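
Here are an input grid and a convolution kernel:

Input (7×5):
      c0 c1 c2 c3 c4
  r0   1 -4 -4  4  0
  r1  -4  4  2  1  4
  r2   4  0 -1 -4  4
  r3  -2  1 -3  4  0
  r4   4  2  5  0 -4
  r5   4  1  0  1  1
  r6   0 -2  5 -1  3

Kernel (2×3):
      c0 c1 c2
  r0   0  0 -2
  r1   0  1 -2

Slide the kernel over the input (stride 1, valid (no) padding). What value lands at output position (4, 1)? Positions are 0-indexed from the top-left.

-2

The receptive field on the input at this output position is [2 5 0 / 1 0 1]. Elementwise product with the kernel and sum: 0·-2 + 0·1 + 1·-2.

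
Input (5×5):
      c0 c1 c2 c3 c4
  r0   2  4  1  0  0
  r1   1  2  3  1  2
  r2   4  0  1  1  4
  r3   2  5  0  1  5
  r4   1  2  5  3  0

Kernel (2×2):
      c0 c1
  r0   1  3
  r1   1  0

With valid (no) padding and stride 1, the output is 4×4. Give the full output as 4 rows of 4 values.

15 9 4 1
11 11 7 8
6 8 4 14
18 7 8 19

Output[0,0]: The receptive field on the input at this output position is [2 4 / 1 2]. Elementwise product with the kernel and sum: 2·1 + 4·3 + 1·1.
Output[0,1]: The receptive field on the input at this output position is [4 1 / 2 3]. Elementwise product with the kernel and sum: 4·1 + 1·3 + 2·1.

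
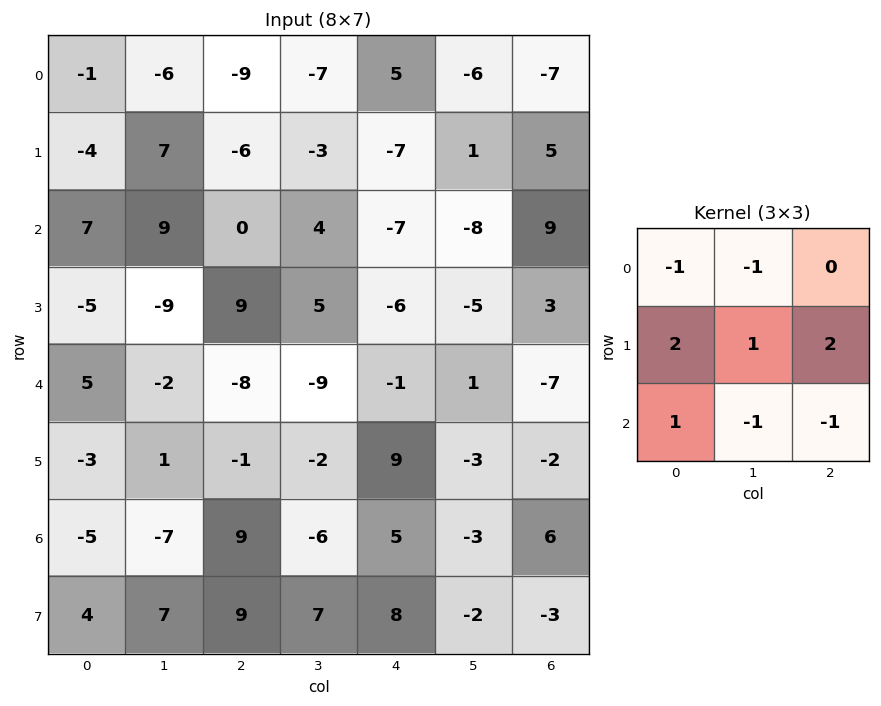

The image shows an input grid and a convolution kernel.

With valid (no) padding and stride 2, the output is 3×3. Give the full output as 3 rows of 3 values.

-8 -10 -10
-2 9 9
-17 41 13

Output[0,0]: The receptive field on the input at this output position is [-1 -6 -9 / -4 7 -6 / 7 9 0]. Elementwise product with the kernel and sum: -1·-1 + -6·-1 + -4·2 + 7·1 + -6·2 + 7·1 + 9·-1 + 0·-1.
Output[0,1]: The receptive field on the input at this output position is [-9 -7 5 / -6 -3 -7 / 0 4 -7]. Elementwise product with the kernel and sum: -9·-1 + -7·-1 + -6·2 + -3·1 + -7·2 + 0·1 + 4·-1 + -7·-1.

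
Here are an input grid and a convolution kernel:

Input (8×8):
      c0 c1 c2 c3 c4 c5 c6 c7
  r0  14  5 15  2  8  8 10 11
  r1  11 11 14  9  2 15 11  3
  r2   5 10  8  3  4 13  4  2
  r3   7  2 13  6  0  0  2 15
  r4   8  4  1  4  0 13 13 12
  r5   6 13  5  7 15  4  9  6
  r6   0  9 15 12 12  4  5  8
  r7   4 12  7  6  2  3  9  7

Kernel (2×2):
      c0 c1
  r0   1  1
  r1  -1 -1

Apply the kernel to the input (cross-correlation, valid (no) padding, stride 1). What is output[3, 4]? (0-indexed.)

The receptive field on the input at this output position is [0 0 / 0 13]. Elementwise product with the kernel and sum: 0·1 + 0·1 + 0·-1 + 13·-1.

-13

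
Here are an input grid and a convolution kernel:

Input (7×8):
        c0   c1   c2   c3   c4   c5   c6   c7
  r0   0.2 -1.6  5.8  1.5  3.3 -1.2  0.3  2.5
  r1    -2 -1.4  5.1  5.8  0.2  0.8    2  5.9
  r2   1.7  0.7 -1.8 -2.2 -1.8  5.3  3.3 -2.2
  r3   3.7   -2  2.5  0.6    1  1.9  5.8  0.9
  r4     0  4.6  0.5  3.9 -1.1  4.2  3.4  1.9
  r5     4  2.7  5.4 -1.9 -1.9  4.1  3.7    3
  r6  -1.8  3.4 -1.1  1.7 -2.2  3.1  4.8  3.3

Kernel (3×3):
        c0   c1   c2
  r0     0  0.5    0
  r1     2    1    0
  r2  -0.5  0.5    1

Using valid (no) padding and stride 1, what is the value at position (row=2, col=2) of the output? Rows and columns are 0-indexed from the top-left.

The receptive field on the input at this output position is [-1.8 -2.2 -1.8 / 2.5 0.6 1 / 0.5 3.9 -1.1]. Elementwise product with the kernel and sum: -2.2·0.5 + 2.5·2 + 0.6·1 + 0.5·-0.5 + 3.9·0.5 + -1.1·1.

5.1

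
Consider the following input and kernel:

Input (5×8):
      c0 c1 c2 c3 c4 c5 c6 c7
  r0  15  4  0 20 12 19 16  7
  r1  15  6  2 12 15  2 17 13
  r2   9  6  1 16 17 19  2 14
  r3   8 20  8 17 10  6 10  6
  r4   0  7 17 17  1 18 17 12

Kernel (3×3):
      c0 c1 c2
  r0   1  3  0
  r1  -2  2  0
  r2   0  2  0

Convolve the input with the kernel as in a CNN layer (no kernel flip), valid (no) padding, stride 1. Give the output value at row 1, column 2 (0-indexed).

102

The receptive field on the input at this output position is [2 12 15 / 1 16 17 / 8 17 10]. Elementwise product with the kernel and sum: 2·1 + 12·3 + 1·-2 + 16·2 + 17·2.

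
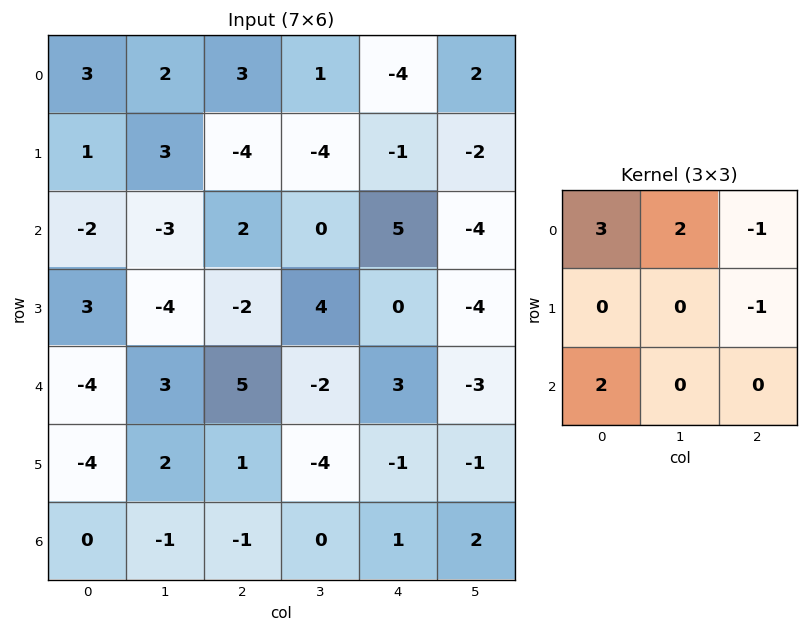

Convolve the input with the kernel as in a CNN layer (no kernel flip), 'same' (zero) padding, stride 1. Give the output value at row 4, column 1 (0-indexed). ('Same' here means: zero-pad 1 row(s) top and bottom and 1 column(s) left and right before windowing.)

-10

The receptive field on the zero-padded input at this output position is [3 -4 -2 / -4 3 5 / -4 2 1]. Elementwise product with the kernel and sum: 3·3 + -4·2 + -2·-1 + 5·-1 + -4·2.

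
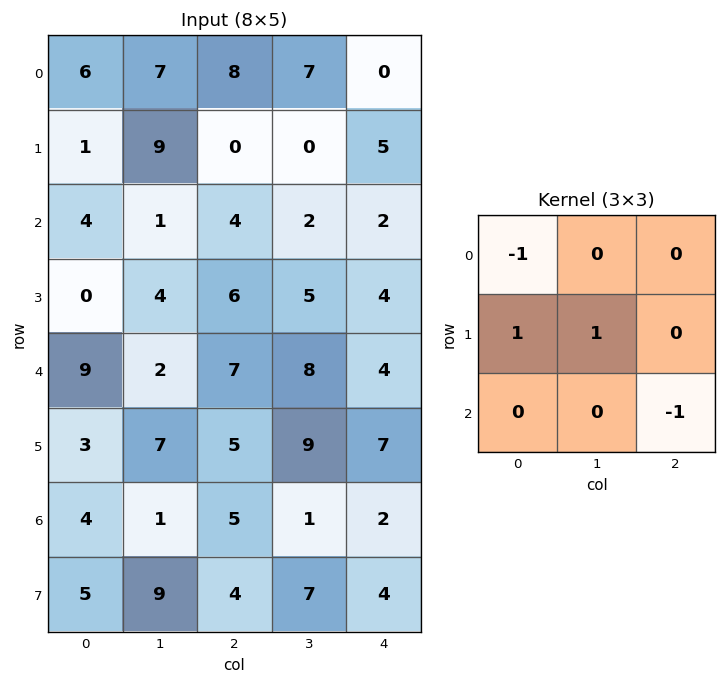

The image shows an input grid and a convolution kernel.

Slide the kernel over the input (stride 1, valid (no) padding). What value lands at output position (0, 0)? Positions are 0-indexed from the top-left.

The receptive field on the input at this output position is [6 7 8 / 1 9 0 / 4 1 4]. Elementwise product with the kernel and sum: 6·-1 + 1·1 + 9·1 + 4·-1.

0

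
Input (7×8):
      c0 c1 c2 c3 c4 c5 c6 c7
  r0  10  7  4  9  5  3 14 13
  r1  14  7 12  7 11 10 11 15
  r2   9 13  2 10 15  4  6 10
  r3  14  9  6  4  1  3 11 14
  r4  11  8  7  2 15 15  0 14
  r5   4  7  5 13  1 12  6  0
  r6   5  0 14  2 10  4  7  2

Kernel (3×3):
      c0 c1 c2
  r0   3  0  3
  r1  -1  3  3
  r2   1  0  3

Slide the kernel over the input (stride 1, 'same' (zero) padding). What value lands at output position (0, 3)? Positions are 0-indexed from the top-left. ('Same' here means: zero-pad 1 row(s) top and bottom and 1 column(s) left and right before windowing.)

The receptive field on the zero-padded input at this output position is [0 0 0 / 4 9 5 / 12 7 11]. Elementwise product with the kernel and sum: 0·3 + 0·3 + 4·-1 + 9·3 + 5·3 + 12·1 + 11·3.

83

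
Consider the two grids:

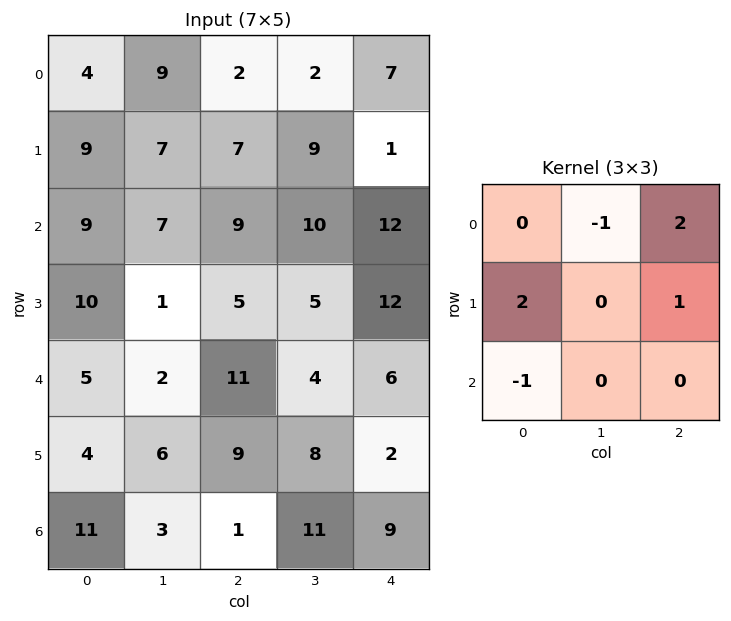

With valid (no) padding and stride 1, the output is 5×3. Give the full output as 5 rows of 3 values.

11 18 18
24 34 18
31 16 25
26 7 38
26 14 27

Output[0,0]: The receptive field on the input at this output position is [4 9 2 / 9 7 7 / 9 7 9]. Elementwise product with the kernel and sum: 9·-1 + 2·2 + 9·2 + 7·1 + 9·-1.
Output[0,1]: The receptive field on the input at this output position is [9 2 2 / 7 7 9 / 7 9 10]. Elementwise product with the kernel and sum: 2·-1 + 2·2 + 7·2 + 9·1 + 7·-1.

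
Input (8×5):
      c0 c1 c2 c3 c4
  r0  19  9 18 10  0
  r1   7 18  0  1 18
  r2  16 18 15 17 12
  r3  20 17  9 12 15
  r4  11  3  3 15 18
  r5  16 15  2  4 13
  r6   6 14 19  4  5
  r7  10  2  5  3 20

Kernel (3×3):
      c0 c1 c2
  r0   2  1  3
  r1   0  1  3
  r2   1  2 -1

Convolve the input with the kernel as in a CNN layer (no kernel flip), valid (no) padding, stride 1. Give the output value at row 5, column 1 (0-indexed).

84

The receptive field on the input at this output position is [15 2 4 / 14 19 4 / 2 5 3]. Elementwise product with the kernel and sum: 15·2 + 2·1 + 4·3 + 19·1 + 4·3 + 2·1 + 5·2 + 3·-1.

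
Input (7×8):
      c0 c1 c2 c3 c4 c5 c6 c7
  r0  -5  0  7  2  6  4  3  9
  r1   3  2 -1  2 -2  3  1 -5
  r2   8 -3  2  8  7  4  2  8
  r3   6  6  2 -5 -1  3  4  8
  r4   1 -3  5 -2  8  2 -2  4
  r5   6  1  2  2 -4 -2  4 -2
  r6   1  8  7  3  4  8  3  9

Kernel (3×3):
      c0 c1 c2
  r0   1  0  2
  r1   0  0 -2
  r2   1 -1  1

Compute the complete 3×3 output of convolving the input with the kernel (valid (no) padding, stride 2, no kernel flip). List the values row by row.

24 24 15
17 33 7
7 37 -5

Output[0,0]: The receptive field on the input at this output position is [-5 0 7 / 3 2 -1 / 8 -3 2]. Elementwise product with the kernel and sum: -5·1 + 7·2 + -1·-2 + 8·1 + -3·-1 + 2·1.
Output[0,1]: The receptive field on the input at this output position is [7 2 6 / -1 2 -2 / 2 8 7]. Elementwise product with the kernel and sum: 7·1 + 6·2 + -2·-2 + 2·1 + 8·-1 + 7·1.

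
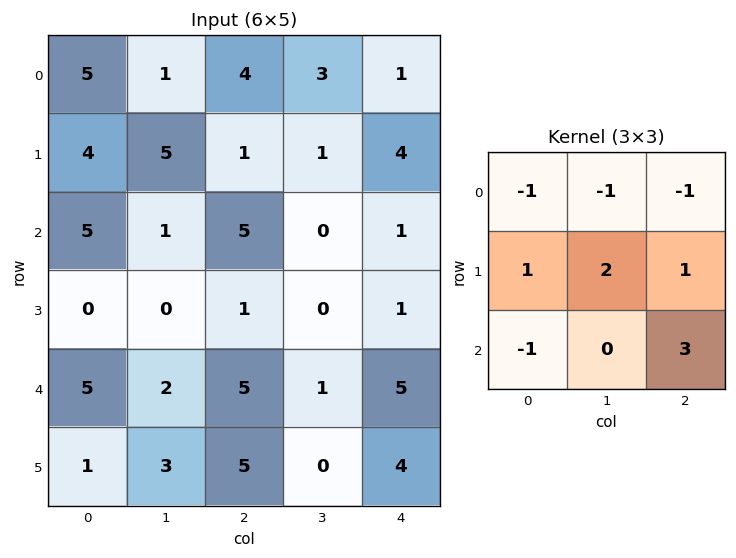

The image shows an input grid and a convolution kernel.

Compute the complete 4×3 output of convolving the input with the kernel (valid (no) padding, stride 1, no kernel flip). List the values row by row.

15 -1 -3
5 4 2
0 -3 6
27 9 17

Output[0,0]: The receptive field on the input at this output position is [5 1 4 / 4 5 1 / 5 1 5]. Elementwise product with the kernel and sum: 5·-1 + 1·-1 + 4·-1 + 4·1 + 5·2 + 1·1 + 5·-1 + 5·3.
Output[0,1]: The receptive field on the input at this output position is [1 4 3 / 5 1 1 / 1 5 0]. Elementwise product with the kernel and sum: 1·-1 + 4·-1 + 3·-1 + 5·1 + 1·2 + 1·1 + 1·-1 + 0·3.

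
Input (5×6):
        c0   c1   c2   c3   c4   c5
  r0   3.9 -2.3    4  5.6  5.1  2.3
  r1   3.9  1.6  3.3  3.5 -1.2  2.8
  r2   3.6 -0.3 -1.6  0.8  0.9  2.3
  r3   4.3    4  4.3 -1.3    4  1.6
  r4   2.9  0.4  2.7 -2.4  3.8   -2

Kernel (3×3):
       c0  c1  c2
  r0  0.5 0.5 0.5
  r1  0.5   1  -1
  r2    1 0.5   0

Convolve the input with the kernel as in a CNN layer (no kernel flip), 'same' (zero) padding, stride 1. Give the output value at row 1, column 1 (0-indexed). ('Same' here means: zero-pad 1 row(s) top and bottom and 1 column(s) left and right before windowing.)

6.5

The receptive field on the zero-padded input at this output position is [3.9 -2.3 4 / 3.9 1.6 3.3 / 3.6 -0.3 -1.6]. Elementwise product with the kernel and sum: 3.9·0.5 + -2.3·0.5 + 4·0.5 + 3.9·0.5 + 1.6·1 + 3.3·-1 + 3.6·1 + -0.3·0.5.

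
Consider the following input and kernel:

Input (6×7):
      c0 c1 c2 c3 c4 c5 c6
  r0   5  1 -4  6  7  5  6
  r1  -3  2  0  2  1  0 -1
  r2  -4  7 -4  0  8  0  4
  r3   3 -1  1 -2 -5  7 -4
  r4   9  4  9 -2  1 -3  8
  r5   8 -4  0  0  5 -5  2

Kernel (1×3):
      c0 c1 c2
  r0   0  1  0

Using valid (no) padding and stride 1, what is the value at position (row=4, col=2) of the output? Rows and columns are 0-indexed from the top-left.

The receptive field on the input at this output position is [9 -2 1]. Elementwise product with the kernel and sum: -2·1.

-2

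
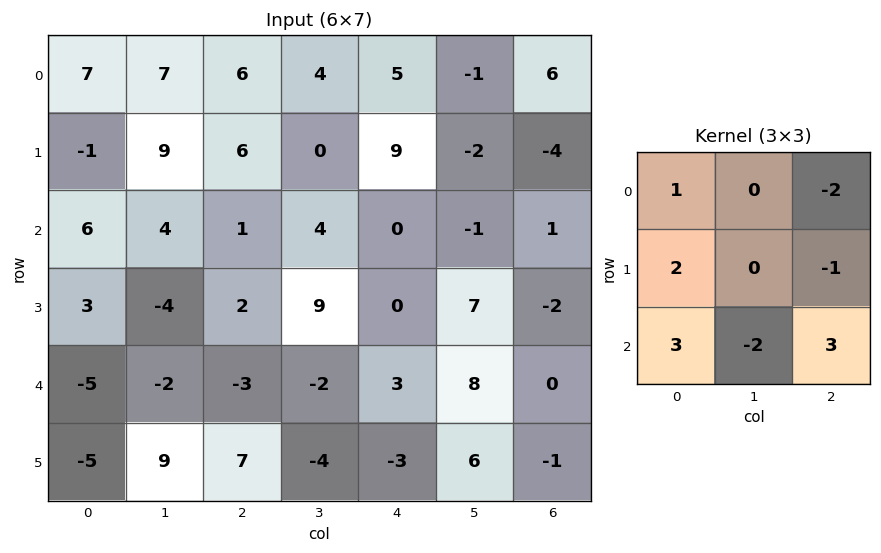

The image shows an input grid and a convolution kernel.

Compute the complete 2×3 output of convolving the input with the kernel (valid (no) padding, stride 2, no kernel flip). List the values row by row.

Output[0,0]: The receptive field on the input at this output position is [7 7 6 / -1 9 6 / 6 4 1]. Elementwise product with the kernel and sum: 7·1 + 6·-2 + -1·2 + 6·-1 + 6·3 + 4·-2 + 1·3.

0 -6 20
-12 9 -7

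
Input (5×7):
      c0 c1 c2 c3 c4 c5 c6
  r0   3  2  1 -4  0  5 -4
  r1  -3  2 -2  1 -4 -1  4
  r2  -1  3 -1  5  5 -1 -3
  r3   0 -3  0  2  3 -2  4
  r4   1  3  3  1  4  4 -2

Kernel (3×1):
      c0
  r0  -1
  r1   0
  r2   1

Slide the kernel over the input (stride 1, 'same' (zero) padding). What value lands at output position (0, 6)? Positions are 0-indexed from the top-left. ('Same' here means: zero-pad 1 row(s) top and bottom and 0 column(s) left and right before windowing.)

4

The receptive field on the zero-padded input at this output position is [0 / -4 / 4]. Elementwise product with the kernel and sum: 0·-1 + 4·1.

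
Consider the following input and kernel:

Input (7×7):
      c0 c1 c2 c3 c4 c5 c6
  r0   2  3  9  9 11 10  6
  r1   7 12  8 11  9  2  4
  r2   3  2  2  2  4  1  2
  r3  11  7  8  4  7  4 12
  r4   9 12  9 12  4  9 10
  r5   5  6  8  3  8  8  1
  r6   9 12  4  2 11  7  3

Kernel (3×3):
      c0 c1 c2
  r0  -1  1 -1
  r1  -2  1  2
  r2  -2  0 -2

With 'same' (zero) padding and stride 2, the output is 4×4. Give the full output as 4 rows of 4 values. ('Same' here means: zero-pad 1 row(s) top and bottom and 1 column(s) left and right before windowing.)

-16 -25 -13 -18
-12 -35 -18 -6
25 -12 -25 -16
32 -17 18 -18

Output[0,0]: The receptive field on the zero-padded input at this output position is [0 0 0 / 0 2 3 / 0 7 12]. Elementwise product with the kernel and sum: 0·-1 + 0·1 + 0·-1 + 0·-2 + 2·1 + 3·2 + 0·-2 + 12·-2.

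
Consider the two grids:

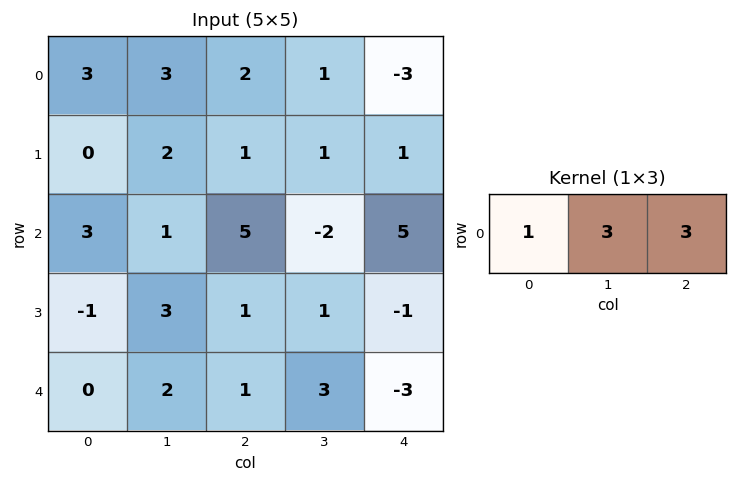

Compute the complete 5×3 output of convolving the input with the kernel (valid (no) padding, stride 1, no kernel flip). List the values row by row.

18 12 -4
9 8 7
21 10 14
11 9 1
9 14 1

Output[0,0]: The receptive field on the input at this output position is [3 3 2]. Elementwise product with the kernel and sum: 3·1 + 3·3 + 2·3.
Output[0,1]: The receptive field on the input at this output position is [3 2 1]. Elementwise product with the kernel and sum: 3·1 + 2·3 + 1·3.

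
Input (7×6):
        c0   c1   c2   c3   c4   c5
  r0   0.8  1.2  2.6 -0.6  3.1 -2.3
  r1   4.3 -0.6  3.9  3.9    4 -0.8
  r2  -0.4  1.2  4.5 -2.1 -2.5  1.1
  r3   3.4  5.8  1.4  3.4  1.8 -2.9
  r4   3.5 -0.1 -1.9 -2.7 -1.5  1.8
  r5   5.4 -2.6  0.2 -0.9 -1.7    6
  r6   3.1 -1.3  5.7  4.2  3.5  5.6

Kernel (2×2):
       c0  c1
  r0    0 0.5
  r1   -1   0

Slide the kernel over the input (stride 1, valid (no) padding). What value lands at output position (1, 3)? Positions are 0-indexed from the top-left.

4.1

The receptive field on the input at this output position is [3.9 4 / -2.1 -2.5]. Elementwise product with the kernel and sum: 4·0.5 + -2.1·-1.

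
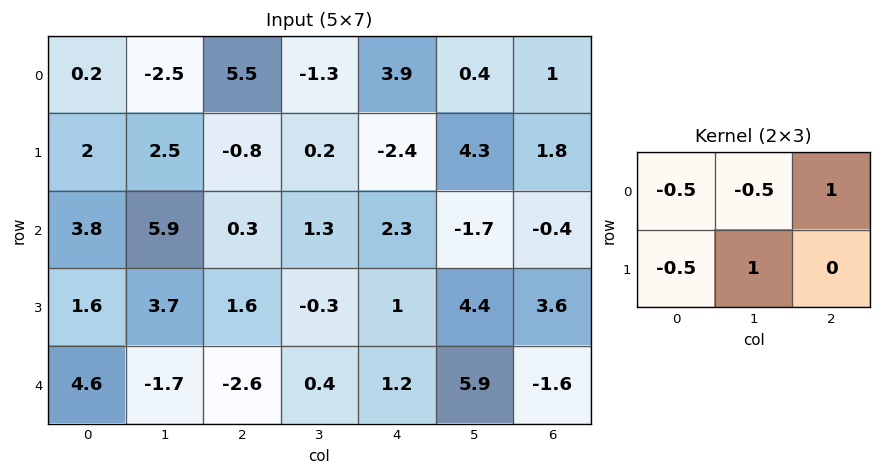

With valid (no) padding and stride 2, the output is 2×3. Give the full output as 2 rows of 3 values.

Output[0,0]: The receptive field on the input at this output position is [0.2 -2.5 5.5 / 2 2.5 -0.8]. Elementwise product with the kernel and sum: 0.2·-0.5 + -2.5·-0.5 + 5.5·1 + 2·-0.5 + 2.5·1.

8.15 2.4 4.35
-1.65 0.4 3.2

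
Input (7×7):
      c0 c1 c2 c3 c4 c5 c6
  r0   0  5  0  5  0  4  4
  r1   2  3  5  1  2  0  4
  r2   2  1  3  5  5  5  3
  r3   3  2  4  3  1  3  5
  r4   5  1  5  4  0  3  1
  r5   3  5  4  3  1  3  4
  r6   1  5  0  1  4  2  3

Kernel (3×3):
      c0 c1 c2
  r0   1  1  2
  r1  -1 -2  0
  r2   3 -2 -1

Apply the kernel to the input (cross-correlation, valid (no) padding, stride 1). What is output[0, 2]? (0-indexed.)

-8

The receptive field on the input at this output position is [0 5 0 / 5 1 2 / 3 5 5]. Elementwise product with the kernel and sum: 0·1 + 5·1 + 0·2 + 5·-1 + 1·-2 + 3·3 + 5·-2 + 5·-1.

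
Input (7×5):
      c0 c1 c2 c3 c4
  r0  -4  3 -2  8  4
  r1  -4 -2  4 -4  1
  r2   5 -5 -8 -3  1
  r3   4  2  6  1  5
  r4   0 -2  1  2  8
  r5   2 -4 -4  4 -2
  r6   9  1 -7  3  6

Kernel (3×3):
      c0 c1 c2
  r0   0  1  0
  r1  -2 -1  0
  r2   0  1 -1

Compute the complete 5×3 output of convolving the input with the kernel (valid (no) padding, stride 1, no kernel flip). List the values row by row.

Output[0,0]: The receptive field on the input at this output position is [-4 3 -2 / -4 -2 4 / 5 -5 -8]. Elementwise product with the kernel and sum: 3·1 + -4·-2 + -2·-1 + -5·1 + -8·-1.
Output[0,1]: The receptive field on the input at this output position is [3 -2 8 / -2 4 -4 / -5 -8 -3]. Elementwise product with the kernel and sum: -2·1 + -2·-2 + 4·-1 + -8·1 + -3·-1.

16 -7 0
-11 27 11
-18 -19 -22
4 1 3
6 3 3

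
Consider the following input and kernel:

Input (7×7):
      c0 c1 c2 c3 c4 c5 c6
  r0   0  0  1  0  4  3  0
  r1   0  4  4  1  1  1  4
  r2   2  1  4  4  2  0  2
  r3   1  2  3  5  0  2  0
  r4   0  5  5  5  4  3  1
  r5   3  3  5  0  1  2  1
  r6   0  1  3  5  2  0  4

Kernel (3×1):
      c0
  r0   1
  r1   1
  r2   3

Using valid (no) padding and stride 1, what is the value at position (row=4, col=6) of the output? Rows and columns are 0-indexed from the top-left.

14

The receptive field on the input at this output position is [1 / 1 / 4]. Elementwise product with the kernel and sum: 1·1 + 1·1 + 4·3.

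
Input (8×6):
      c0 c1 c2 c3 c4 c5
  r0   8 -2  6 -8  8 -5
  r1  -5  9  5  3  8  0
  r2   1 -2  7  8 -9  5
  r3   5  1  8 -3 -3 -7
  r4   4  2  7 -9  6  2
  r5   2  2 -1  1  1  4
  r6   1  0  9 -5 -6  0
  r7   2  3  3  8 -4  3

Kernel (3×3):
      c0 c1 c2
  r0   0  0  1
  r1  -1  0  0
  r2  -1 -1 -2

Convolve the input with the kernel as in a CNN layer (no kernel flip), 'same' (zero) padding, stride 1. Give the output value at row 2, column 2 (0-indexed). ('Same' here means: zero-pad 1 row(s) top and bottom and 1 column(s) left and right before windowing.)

The receptive field on the zero-padded input at this output position is [9 5 3 / -2 7 8 / 1 8 -3]. Elementwise product with the kernel and sum: 3·1 + -2·-1 + 1·-1 + 8·-1 + -3·-2.

2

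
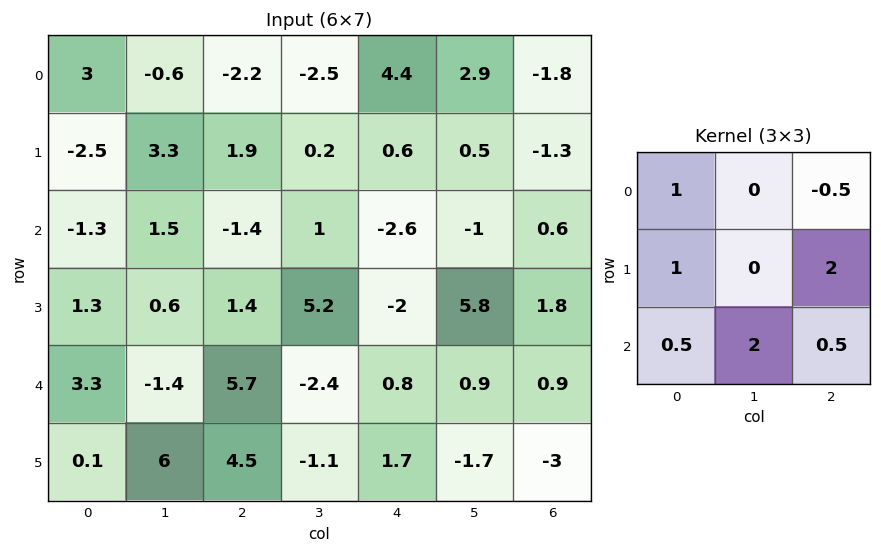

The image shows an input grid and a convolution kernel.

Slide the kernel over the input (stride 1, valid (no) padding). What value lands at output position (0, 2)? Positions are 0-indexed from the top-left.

The receptive field on the input at this output position is [-2.2 -2.5 4.4 / 1.9 0.2 0.6 / -1.4 1 -2.6]. Elementwise product with the kernel and sum: -2.2·1 + 4.4·-0.5 + 1.9·1 + 0.6·2 + -1.4·0.5 + 1·2 + -2.6·0.5.

-1.3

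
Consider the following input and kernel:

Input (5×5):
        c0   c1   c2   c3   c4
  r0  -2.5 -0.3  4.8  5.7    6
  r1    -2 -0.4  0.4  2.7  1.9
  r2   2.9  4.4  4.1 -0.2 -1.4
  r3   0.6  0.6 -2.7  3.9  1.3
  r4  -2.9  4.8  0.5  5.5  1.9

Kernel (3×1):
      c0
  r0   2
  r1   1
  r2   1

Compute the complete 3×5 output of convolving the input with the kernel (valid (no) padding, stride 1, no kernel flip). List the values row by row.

Output[0,0]: The receptive field on the input at this output position is [-2.5 / -2 / 2.9]. Elementwise product with the kernel and sum: -2.5·2 + -2·1 + 2.9·1.
Output[0,1]: The receptive field on the input at this output position is [-0.3 / -0.4 / 4.4]. Elementwise product with the kernel and sum: -0.3·2 + -0.4·1 + 4.4·1.

-4.1 3.4 14.1 13.9 12.5
-0.5 4.2 2.2 9.1 3.7
3.5 14.2 6 9 0.4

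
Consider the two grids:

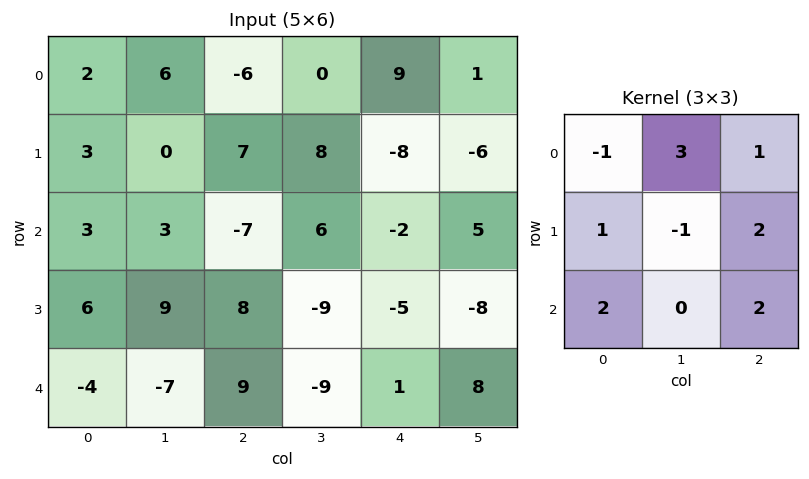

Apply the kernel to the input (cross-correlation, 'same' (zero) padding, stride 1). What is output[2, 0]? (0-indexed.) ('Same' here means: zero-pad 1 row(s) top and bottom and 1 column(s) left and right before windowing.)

30

The receptive field on the zero-padded input at this output position is [0 3 0 / 0 3 3 / 0 6 9]. Elementwise product with the kernel and sum: 0·-1 + 3·3 + 0·1 + 0·1 + 3·-1 + 3·2 + 0·2 + 9·2.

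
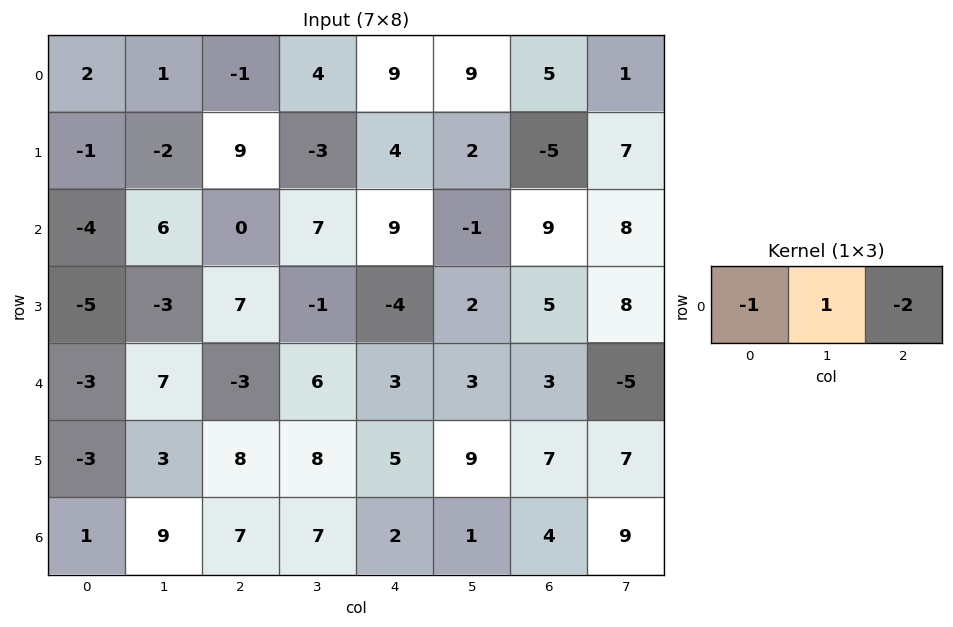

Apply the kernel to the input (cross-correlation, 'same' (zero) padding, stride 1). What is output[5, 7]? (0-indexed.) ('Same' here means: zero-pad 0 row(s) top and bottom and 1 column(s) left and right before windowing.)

0

The receptive field on the zero-padded input at this output position is [7 7 0]. Elementwise product with the kernel and sum: 7·-1 + 7·1 + 0·-2.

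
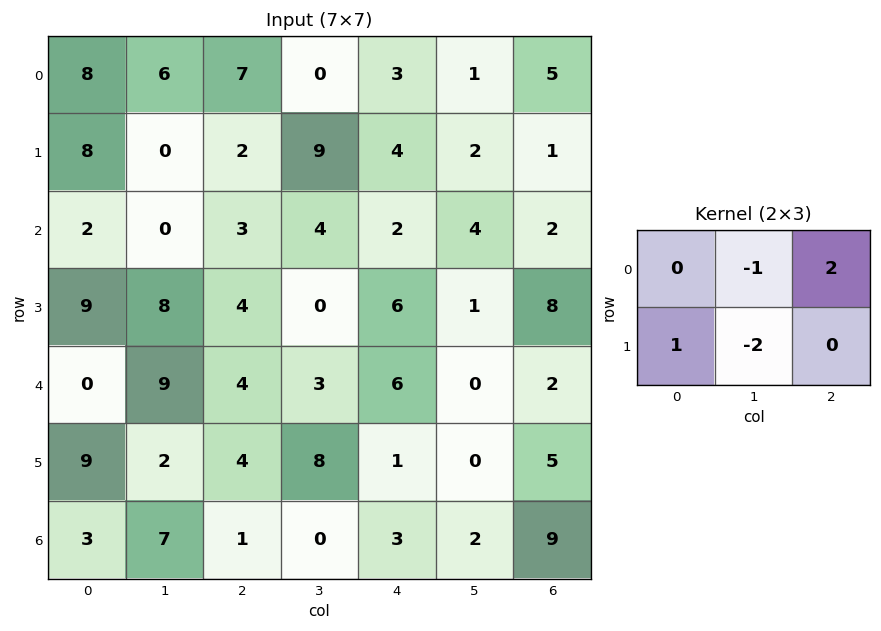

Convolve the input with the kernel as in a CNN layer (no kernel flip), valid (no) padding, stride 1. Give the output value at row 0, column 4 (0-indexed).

The receptive field on the input at this output position is [3 1 5 / 4 2 1]. Elementwise product with the kernel and sum: 1·-1 + 5·2 + 4·1 + 2·-2.

9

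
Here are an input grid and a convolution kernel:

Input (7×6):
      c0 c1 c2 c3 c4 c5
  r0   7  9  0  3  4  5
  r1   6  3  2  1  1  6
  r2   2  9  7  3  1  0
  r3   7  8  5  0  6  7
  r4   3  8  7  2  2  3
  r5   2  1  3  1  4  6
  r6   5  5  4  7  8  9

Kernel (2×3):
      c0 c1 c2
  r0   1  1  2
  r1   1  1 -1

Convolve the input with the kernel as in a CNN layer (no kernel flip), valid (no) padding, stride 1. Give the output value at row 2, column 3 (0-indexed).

3

The receptive field on the input at this output position is [3 1 0 / 0 6 7]. Elementwise product with the kernel and sum: 3·1 + 1·1 + 0·2 + 0·1 + 6·1 + 7·-1.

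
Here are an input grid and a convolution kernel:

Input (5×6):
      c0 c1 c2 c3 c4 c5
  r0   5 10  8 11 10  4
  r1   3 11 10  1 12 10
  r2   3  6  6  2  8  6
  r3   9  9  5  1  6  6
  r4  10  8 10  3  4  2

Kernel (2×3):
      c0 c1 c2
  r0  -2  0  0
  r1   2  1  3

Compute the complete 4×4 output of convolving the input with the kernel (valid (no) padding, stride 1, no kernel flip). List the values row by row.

Output[0,0]: The receptive field on the input at this output position is [5 10 8 / 3 11 10]. Elementwise product with the kernel and sum: 5·-2 + 3·2 + 11·1 + 10·3.
Output[0,1]: The receptive field on the input at this output position is [10 8 11 / 11 10 1]. Elementwise product with the kernel and sum: 10·-2 + 11·2 + 10·1 + 1·3.

37 15 41 22
24 2 18 28
36 14 17 22
40 17 25 14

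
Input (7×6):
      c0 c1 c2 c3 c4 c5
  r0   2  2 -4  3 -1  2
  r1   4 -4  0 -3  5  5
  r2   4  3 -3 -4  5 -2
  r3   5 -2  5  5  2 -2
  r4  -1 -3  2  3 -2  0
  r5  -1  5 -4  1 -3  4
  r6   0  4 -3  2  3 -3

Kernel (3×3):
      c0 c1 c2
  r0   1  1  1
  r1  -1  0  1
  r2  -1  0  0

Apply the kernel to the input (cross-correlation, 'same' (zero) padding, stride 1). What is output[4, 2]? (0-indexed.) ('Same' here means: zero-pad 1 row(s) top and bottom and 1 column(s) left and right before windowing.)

9

The receptive field on the zero-padded input at this output position is [-2 5 5 / -3 2 3 / 5 -4 1]. Elementwise product with the kernel and sum: -2·1 + 5·1 + 5·1 + -3·-1 + 3·1 + 5·-1.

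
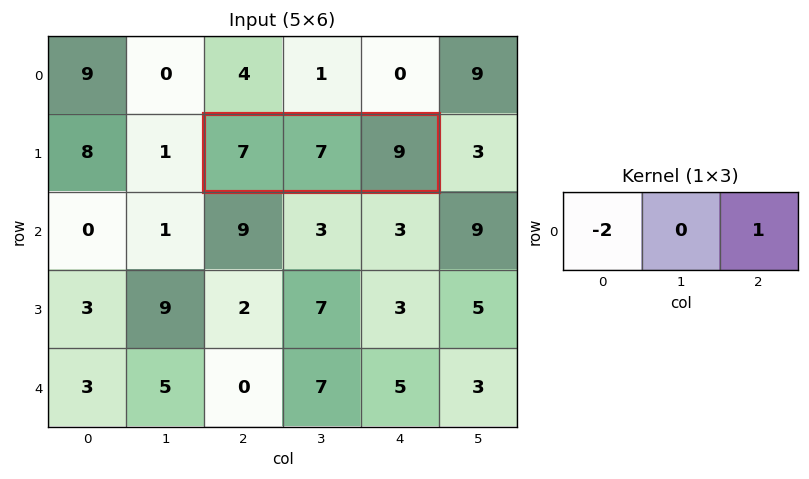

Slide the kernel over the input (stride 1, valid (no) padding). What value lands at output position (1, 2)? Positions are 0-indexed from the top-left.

The receptive field on the input at this output position is [7 7 9]. Elementwise product with the kernel and sum: 7·-2 + 9·1.

-5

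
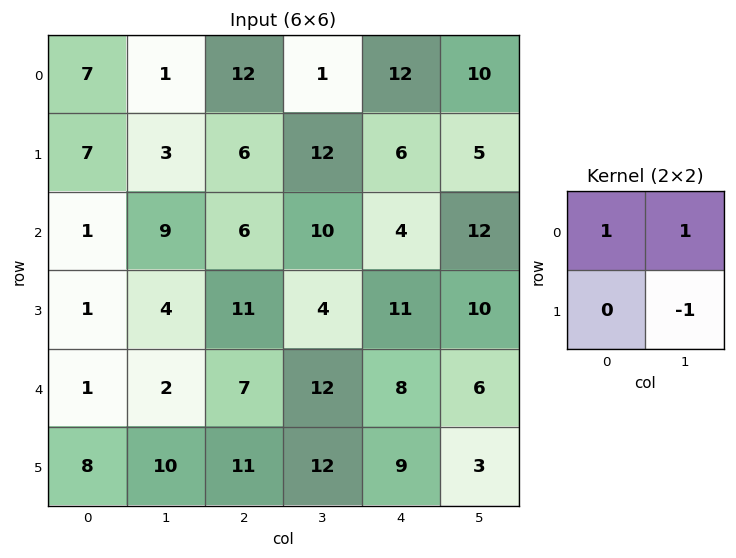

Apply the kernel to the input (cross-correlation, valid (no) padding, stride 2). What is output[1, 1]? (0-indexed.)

12

The receptive field on the input at this output position is [6 10 / 11 4]. Elementwise product with the kernel and sum: 6·1 + 10·1 + 4·-1.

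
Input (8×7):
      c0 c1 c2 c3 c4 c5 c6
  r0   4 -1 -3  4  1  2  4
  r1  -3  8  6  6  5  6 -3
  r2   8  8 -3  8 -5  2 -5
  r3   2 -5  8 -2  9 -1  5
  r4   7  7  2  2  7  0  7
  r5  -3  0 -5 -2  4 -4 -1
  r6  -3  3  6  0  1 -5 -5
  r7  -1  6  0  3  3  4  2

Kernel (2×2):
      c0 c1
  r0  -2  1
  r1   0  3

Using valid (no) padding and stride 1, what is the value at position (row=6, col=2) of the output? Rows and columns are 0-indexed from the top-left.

The receptive field on the input at this output position is [6 0 / 0 3]. Elementwise product with the kernel and sum: 6·-2 + 0·1 + 3·3.

-3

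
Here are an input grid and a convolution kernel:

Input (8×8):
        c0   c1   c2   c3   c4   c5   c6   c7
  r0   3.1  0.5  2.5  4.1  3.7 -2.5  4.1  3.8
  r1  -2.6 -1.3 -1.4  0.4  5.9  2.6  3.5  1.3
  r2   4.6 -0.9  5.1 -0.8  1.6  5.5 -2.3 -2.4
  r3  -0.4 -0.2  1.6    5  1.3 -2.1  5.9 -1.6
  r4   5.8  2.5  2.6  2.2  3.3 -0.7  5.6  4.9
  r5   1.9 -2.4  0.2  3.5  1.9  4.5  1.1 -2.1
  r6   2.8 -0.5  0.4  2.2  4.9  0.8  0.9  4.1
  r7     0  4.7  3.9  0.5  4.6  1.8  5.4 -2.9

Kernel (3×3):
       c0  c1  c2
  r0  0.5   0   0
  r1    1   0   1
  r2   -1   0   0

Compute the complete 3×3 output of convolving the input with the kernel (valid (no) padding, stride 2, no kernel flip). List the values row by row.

Output[0,0]: The receptive field on the input at this output position is [3.1 0.5 2.5 / -2.6 -1.3 -1.4 / 4.6 -0.9 5.1]. Elementwise product with the kernel and sum: 3.1·0.5 + -2.6·1 + -1.4·1 + 4.6·-1.
Output[0,1]: The receptive field on the input at this output position is [2.5 4.1 3.7 / -1.4 0.4 5.9 / 5.1 -0.8 1.6]. Elementwise product with the kernel and sum: 2.5·0.5 + -1.4·1 + 5.9·1 + 5.1·-1.

-7.05 0.65 9.65
-2.3 2.85 4.7
2.2 3 -0.25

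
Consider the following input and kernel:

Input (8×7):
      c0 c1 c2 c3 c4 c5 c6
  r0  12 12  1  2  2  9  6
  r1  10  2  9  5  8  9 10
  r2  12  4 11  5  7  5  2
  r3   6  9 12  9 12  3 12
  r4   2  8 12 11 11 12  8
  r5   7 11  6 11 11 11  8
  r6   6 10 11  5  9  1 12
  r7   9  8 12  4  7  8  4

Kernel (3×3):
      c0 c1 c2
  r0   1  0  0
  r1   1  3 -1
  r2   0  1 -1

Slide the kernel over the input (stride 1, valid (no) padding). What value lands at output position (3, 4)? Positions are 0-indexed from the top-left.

The receptive field on the input at this output position is [12 3 12 / 11 12 8 / 11 11 8]. Elementwise product with the kernel and sum: 12·1 + 11·1 + 12·3 + 8·-1 + 11·1 + 8·-1.

54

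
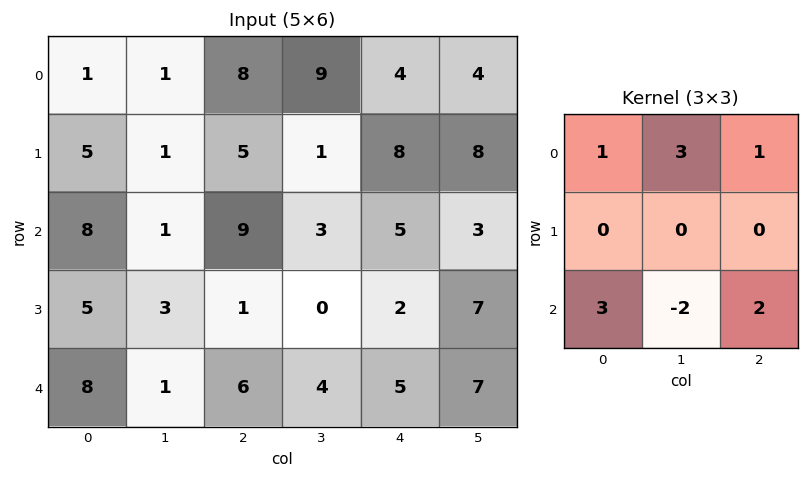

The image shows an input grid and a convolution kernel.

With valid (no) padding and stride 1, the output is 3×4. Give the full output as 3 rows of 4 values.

Output[0,0]: The receptive field on the input at this output position is [1 1 8 / 5 1 5 / 8 1 9]. Elementwise product with the kernel and sum: 1·1 + 1·3 + 8·1 + 8·3 + 1·-2 + 9·2.

52 25 70 30
24 24 23 43
54 30 43 37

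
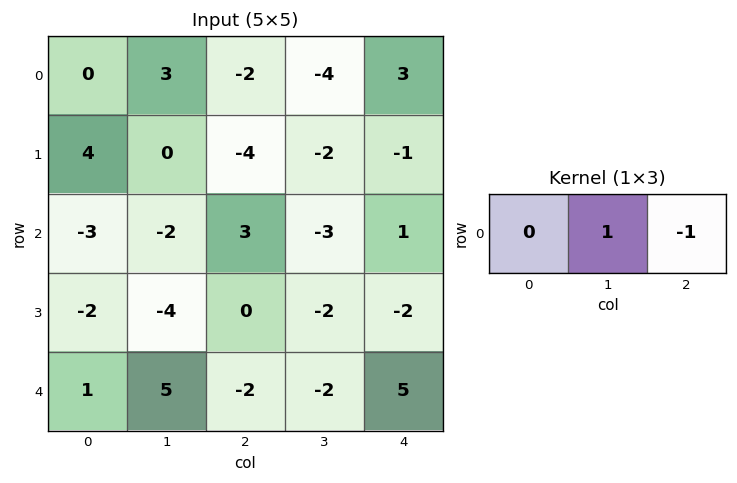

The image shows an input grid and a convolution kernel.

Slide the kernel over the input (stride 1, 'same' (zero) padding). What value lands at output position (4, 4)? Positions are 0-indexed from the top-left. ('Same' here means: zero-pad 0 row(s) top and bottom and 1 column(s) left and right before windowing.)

5

The receptive field on the zero-padded input at this output position is [-2 5 0]. Elementwise product with the kernel and sum: 5·1 + 0·-1.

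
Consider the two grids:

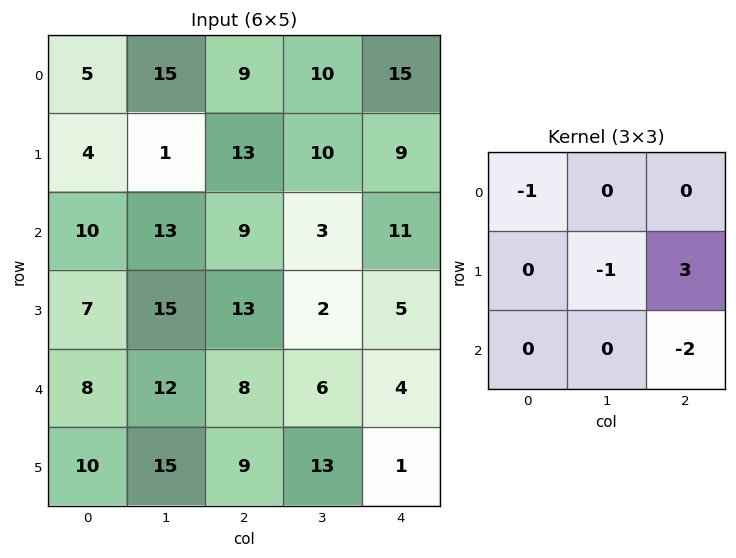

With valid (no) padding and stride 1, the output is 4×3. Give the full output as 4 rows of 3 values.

Output[0,0]: The receptive field on the input at this output position is [5 15 9 / 4 1 13 / 10 13 9]. Elementwise product with the kernel and sum: 5·-1 + 1·-1 + 13·3 + 9·-2.
Output[0,1]: The receptive field on the input at this output position is [15 9 10 / 1 13 10 / 13 9 3]. Elementwise product with the kernel and sum: 15·-1 + 13·-1 + 10·3 + 3·-2.

15 -4 -14
-16 -5 7
-2 -32 -4
-13 -31 -9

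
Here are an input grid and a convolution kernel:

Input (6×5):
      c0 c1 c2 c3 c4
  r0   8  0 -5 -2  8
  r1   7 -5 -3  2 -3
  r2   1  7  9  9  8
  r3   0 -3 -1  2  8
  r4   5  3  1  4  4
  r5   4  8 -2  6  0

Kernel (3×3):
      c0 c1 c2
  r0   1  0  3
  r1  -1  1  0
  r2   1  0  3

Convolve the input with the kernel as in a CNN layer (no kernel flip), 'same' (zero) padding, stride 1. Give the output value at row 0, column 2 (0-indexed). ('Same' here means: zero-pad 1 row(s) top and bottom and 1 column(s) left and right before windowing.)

-4

The receptive field on the zero-padded input at this output position is [0 0 0 / 0 -5 -2 / -5 -3 2]. Elementwise product with the kernel and sum: 0·1 + 0·3 + 0·-1 + -5·1 + -5·1 + 2·3.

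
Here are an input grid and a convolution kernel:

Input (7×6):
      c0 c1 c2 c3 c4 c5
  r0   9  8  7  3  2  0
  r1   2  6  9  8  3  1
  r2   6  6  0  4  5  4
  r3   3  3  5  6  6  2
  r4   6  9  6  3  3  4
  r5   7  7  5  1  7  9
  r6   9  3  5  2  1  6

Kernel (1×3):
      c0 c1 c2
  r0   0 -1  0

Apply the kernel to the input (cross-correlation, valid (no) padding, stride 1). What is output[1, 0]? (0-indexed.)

The receptive field on the input at this output position is [2 6 9]. Elementwise product with the kernel and sum: 6·-1.

-6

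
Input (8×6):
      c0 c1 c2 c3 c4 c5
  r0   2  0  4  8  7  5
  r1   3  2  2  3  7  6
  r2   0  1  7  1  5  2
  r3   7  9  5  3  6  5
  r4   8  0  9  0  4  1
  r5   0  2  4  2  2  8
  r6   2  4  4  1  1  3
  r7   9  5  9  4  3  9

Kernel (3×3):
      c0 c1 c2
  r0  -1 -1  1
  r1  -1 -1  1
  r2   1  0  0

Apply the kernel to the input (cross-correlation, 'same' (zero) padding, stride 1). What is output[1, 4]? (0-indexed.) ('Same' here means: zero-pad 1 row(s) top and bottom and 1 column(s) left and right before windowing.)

The receptive field on the zero-padded input at this output position is [8 7 5 / 3 7 6 / 1 5 2]. Elementwise product with the kernel and sum: 8·-1 + 7·-1 + 5·1 + 3·-1 + 7·-1 + 6·1 + 1·1.

-13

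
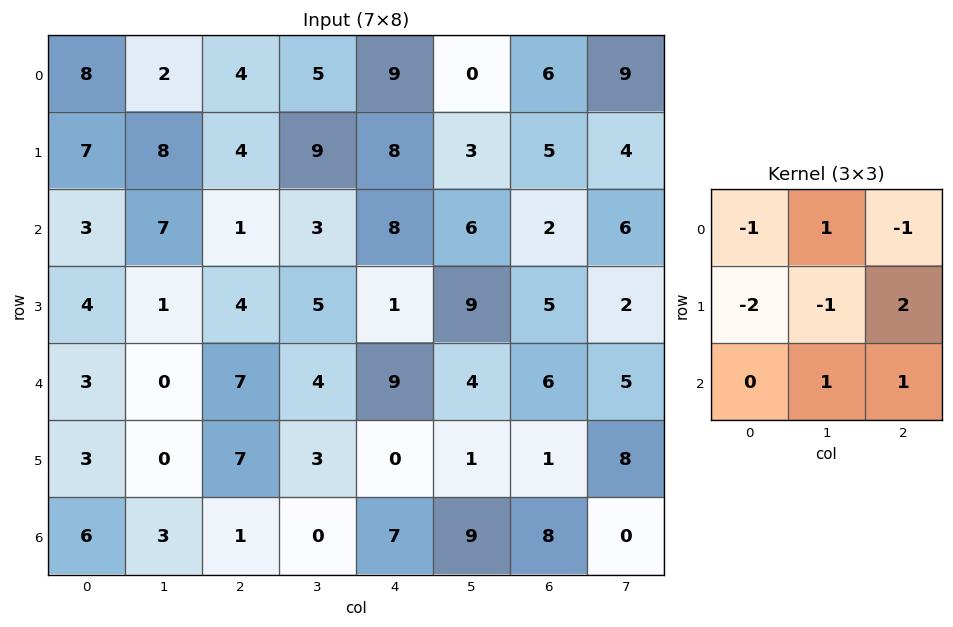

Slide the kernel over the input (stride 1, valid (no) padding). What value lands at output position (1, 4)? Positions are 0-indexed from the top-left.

The receptive field on the input at this output position is [8 3 5 / 8 6 2 / 1 9 5]. Elementwise product with the kernel and sum: 8·-1 + 3·1 + 5·-1 + 8·-2 + 6·-1 + 2·2 + 9·1 + 5·1.

-14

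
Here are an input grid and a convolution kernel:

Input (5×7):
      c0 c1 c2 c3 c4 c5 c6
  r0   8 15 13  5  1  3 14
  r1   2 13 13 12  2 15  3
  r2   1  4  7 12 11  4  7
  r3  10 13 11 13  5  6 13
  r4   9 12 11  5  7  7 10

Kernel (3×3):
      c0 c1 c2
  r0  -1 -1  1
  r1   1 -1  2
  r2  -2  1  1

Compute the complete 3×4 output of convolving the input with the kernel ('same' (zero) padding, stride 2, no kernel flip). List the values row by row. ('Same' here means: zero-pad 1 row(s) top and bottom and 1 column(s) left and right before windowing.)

37 11 3 -38
41 5 -5 -20
18 0 0 -22

Output[0,0]: The receptive field on the zero-padded input at this output position is [0 0 0 / 0 8 15 / 0 2 13]. Elementwise product with the kernel and sum: 0·-1 + 0·-1 + 0·1 + 0·1 + 8·-1 + 15·2 + 0·-2 + 2·1 + 13·1.
Output[0,1]: The receptive field on the zero-padded input at this output position is [0 0 0 / 15 13 5 / 13 13 12]. Elementwise product with the kernel and sum: 0·-1 + 0·-1 + 0·1 + 15·1 + 13·-1 + 5·2 + 13·-2 + 13·1 + 12·1.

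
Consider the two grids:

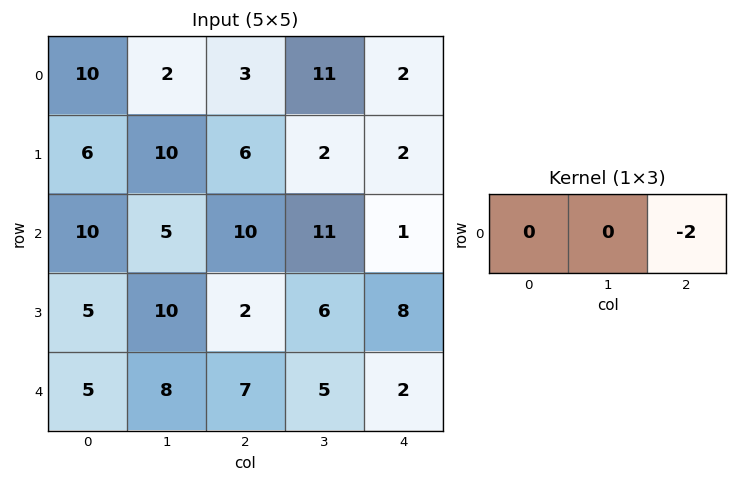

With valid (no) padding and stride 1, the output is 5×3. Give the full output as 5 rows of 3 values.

-6 -22 -4
-12 -4 -4
-20 -22 -2
-4 -12 -16
-14 -10 -4

Output[0,0]: The receptive field on the input at this output position is [10 2 3]. Elementwise product with the kernel and sum: 3·-2.
Output[0,1]: The receptive field on the input at this output position is [2 3 11]. Elementwise product with the kernel and sum: 11·-2.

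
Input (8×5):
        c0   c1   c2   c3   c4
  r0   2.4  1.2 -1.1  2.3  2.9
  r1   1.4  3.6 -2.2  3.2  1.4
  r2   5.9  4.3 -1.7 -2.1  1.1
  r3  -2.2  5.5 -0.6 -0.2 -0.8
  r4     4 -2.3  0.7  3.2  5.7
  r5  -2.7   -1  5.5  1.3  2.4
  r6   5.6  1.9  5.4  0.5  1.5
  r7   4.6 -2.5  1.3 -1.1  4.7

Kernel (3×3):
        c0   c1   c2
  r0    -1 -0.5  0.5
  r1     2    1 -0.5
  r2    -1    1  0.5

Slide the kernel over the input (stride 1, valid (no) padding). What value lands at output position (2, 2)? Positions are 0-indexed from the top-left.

7.65

The receptive field on the input at this output position is [-1.7 -2.1 1.1 / -0.6 -0.2 -0.8 / 0.7 3.2 5.7]. Elementwise product with the kernel and sum: -1.7·-1 + -2.1·-0.5 + 1.1·0.5 + -0.6·2 + -0.2·1 + -0.8·-0.5 + 0.7·-1 + 3.2·1 + 5.7·0.5.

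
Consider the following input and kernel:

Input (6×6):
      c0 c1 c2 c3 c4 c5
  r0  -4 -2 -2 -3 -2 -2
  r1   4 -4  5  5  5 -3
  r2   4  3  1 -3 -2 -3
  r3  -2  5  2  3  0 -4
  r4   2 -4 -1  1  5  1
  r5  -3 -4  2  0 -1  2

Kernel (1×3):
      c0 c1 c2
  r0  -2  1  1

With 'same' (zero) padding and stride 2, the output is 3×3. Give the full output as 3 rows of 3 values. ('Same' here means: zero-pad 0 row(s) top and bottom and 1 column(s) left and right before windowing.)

Output[0,0]: The receptive field on the zero-padded input at this output position is [0 -4 -2]. Elementwise product with the kernel and sum: 0·-2 + -4·1 + -2·1.
Output[0,1]: The receptive field on the zero-padded input at this output position is [-2 -2 -3]. Elementwise product with the kernel and sum: -2·-2 + -2·1 + -3·1.

-6 -1 2
7 -8 1
-2 8 4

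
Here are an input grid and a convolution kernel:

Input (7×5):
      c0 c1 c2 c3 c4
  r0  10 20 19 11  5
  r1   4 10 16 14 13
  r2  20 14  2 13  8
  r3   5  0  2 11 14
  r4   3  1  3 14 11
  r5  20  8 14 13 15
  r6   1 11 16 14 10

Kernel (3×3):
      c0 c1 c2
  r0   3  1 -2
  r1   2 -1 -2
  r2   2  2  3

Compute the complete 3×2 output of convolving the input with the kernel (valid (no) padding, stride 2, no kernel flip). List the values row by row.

Output[0,0]: The receptive field on the input at this output position is [10 20 19 / 4 10 16 / 20 14 2]. Elementwise product with the kernel and sum: 10·3 + 20·1 + 19·-2 + 4·2 + 10·-1 + 16·-2 + 20·2 + 14·2 + 2·3.

52 104
93 35
80 76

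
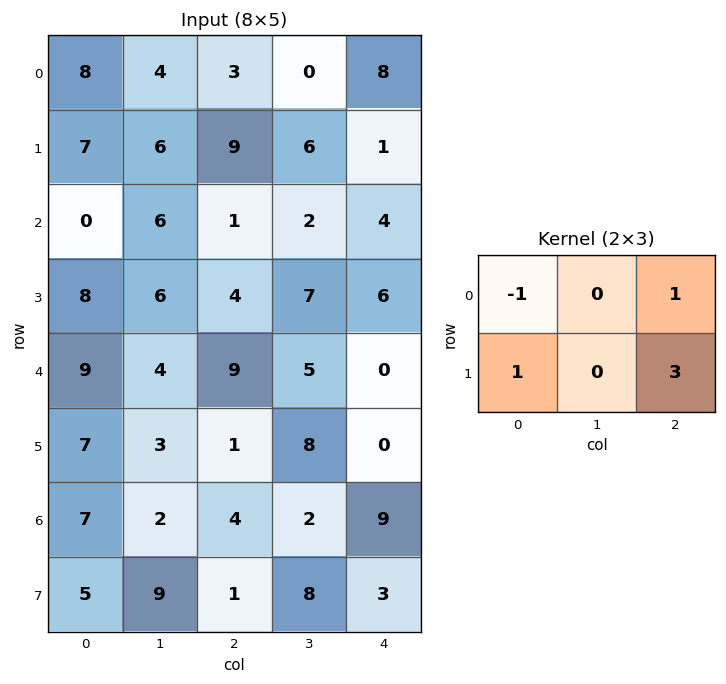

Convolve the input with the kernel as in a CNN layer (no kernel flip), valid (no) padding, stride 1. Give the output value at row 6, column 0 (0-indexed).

The receptive field on the input at this output position is [7 2 4 / 5 9 1]. Elementwise product with the kernel and sum: 7·-1 + 4·1 + 5·1 + 1·3.

5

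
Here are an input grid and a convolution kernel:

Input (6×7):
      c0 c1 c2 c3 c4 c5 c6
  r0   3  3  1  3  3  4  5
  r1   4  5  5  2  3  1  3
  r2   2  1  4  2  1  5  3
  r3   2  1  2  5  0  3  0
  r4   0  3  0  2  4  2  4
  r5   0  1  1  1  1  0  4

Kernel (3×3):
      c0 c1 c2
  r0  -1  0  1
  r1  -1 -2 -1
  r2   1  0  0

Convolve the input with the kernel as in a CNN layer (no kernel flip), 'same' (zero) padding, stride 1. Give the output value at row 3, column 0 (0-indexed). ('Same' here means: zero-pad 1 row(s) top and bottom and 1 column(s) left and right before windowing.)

-4

The receptive field on the zero-padded input at this output position is [0 2 1 / 0 2 1 / 0 0 3]. Elementwise product with the kernel and sum: 0·-1 + 1·1 + 0·-1 + 2·-2 + 1·-1 + 0·1.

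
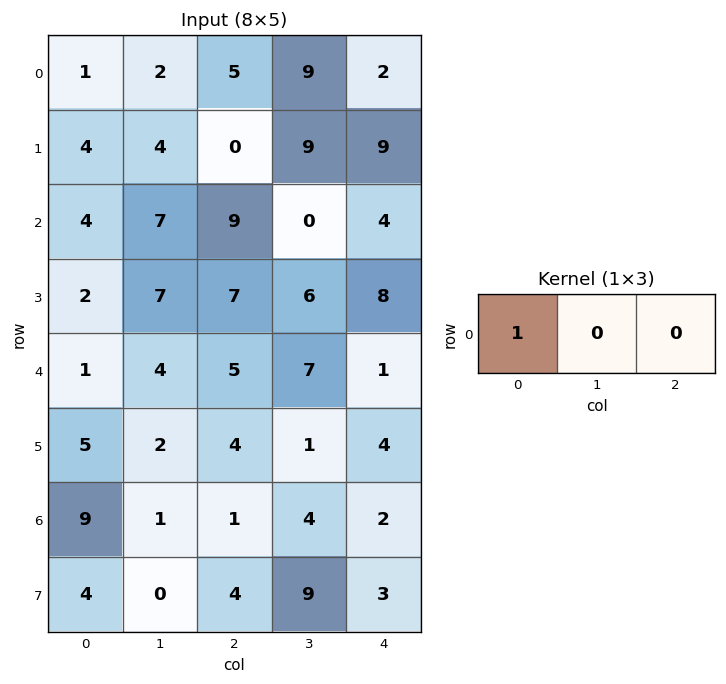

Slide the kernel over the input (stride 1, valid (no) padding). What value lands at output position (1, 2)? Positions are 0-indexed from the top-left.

The receptive field on the input at this output position is [0 9 9]. Elementwise product with the kernel and sum: 0·1.

0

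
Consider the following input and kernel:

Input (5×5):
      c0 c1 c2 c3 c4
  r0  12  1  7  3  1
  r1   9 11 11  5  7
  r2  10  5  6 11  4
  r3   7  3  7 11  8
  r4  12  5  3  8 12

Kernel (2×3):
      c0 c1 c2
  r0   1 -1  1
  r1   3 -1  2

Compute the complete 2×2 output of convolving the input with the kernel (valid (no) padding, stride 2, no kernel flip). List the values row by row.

Output[0,0]: The receptive field on the input at this output position is [12 1 7 / 9 11 11]. Elementwise product with the kernel and sum: 12·1 + 1·-1 + 7·1 + 9·3 + 11·-1 + 11·2.
Output[0,1]: The receptive field on the input at this output position is [7 3 1 / 11 5 7]. Elementwise product with the kernel and sum: 7·1 + 3·-1 + 1·1 + 11·3 + 5·-1 + 7·2.

56 47
43 25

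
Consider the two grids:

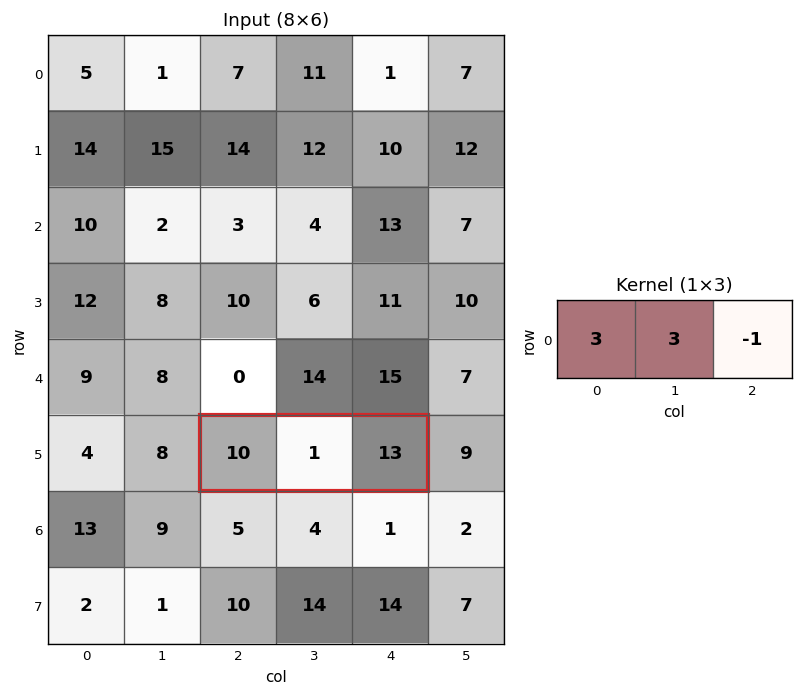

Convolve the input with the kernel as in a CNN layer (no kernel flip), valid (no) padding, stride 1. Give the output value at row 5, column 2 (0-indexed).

20

The receptive field on the input at this output position is [10 1 13]. Elementwise product with the kernel and sum: 10·3 + 1·3 + 13·-1.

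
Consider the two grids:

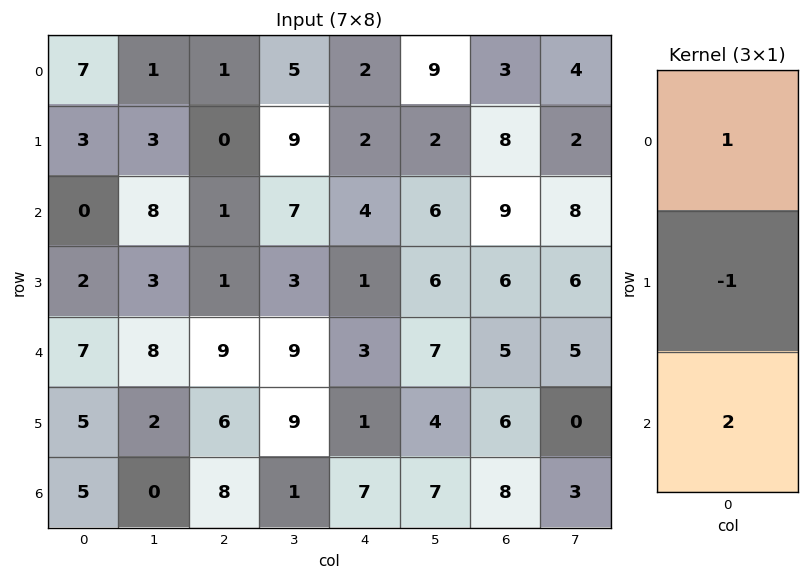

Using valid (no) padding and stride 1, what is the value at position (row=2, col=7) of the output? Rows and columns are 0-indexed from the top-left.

The receptive field on the input at this output position is [8 / 6 / 5]. Elementwise product with the kernel and sum: 8·1 + 6·-1 + 5·2.

12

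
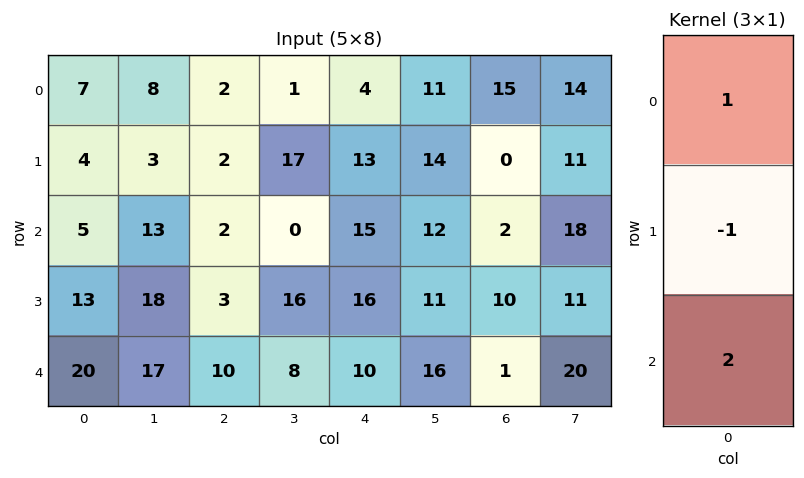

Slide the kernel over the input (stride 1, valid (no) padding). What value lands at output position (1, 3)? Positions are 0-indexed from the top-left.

49

The receptive field on the input at this output position is [17 / 0 / 16]. Elementwise product with the kernel and sum: 17·1 + 0·-1 + 16·2.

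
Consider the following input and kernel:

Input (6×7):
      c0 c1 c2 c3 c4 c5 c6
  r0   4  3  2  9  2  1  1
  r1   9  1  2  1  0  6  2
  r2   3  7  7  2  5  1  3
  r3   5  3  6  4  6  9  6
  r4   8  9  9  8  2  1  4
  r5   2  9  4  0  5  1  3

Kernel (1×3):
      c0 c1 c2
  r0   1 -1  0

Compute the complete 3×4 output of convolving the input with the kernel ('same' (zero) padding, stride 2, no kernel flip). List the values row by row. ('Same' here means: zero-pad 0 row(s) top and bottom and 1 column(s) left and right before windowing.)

-4 1 7 0
-3 0 -3 -2
-8 0 6 -3

Output[0,0]: The receptive field on the zero-padded input at this output position is [0 4 3]. Elementwise product with the kernel and sum: 0·1 + 4·-1.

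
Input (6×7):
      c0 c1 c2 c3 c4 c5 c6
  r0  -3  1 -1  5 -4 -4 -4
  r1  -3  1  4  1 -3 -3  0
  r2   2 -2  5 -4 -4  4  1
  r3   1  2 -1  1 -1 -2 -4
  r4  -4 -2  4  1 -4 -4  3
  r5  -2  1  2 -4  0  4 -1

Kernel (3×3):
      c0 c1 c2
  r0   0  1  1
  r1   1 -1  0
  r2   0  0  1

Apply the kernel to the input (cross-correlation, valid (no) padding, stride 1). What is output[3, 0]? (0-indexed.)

1

The receptive field on the input at this output position is [1 2 -1 / -4 -2 4 / -2 1 2]. Elementwise product with the kernel and sum: 2·1 + -1·1 + -4·1 + -2·-1 + 2·1.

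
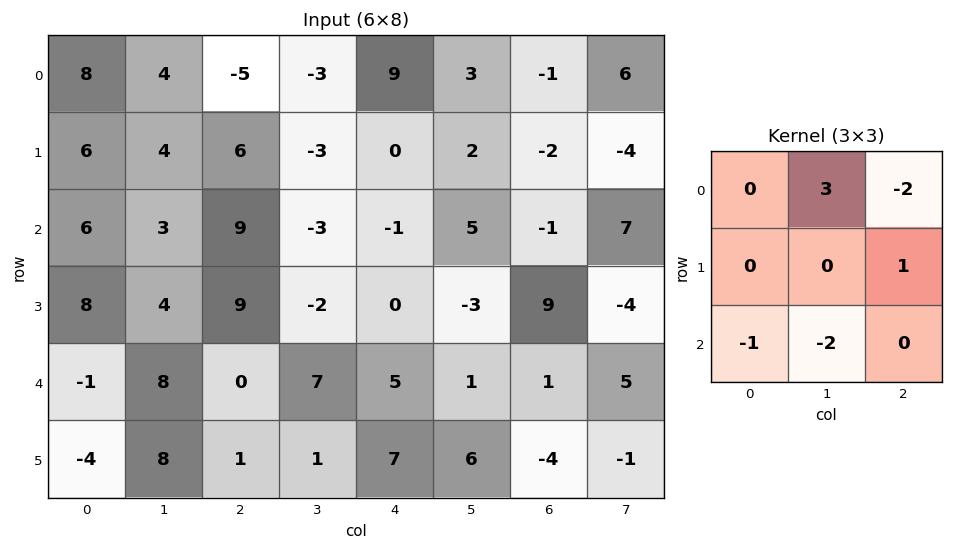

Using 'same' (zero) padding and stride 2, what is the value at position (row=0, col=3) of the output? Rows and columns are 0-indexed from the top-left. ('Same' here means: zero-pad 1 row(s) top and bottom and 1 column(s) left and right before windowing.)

The receptive field on the zero-padded input at this output position is [0 0 0 / 3 -1 6 / 2 -2 -4]. Elementwise product with the kernel and sum: 0·3 + 0·-2 + 6·1 + 2·-1 + -2·-2.

8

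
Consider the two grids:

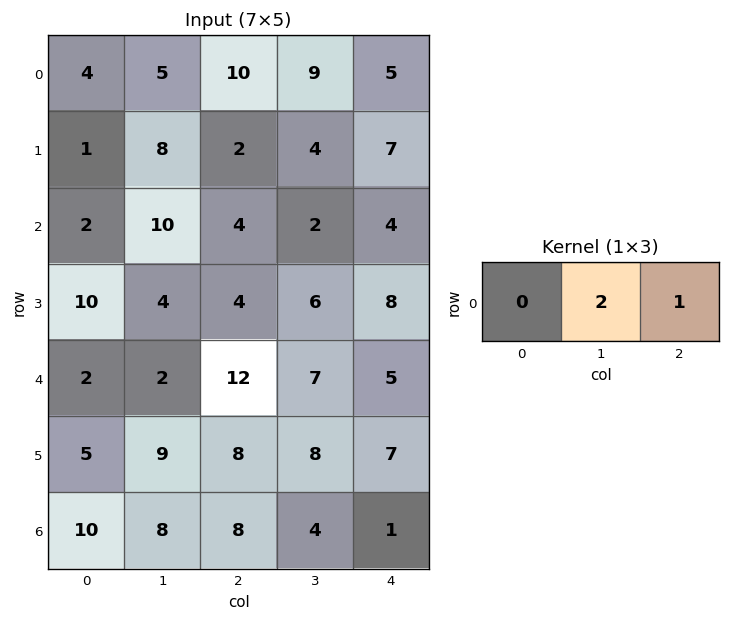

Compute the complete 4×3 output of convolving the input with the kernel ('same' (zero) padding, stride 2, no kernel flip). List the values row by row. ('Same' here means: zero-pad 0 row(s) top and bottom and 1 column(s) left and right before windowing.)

Output[0,0]: The receptive field on the zero-padded input at this output position is [0 4 5]. Elementwise product with the kernel and sum: 4·2 + 5·1.
Output[0,1]: The receptive field on the zero-padded input at this output position is [5 10 9]. Elementwise product with the kernel and sum: 10·2 + 9·1.

13 29 10
14 10 8
6 31 10
28 20 2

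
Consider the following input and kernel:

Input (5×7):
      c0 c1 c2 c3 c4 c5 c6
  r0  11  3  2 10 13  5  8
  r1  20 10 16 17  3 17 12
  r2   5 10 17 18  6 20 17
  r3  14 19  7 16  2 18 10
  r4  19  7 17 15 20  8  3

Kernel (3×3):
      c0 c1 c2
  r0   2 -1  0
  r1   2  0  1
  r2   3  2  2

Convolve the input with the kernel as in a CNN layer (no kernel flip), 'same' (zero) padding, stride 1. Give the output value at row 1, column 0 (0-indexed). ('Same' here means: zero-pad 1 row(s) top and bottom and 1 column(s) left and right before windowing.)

29

The receptive field on the zero-padded input at this output position is [0 11 3 / 0 20 10 / 0 5 10]. Elementwise product with the kernel and sum: 0·2 + 11·-1 + 0·2 + 10·1 + 0·3 + 5·2 + 10·2.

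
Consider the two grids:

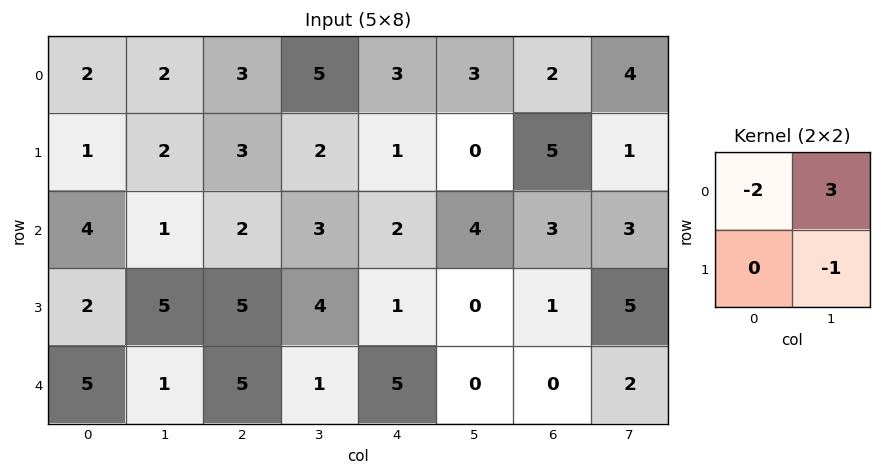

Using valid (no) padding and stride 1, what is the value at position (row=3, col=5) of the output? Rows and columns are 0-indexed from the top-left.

3

The receptive field on the input at this output position is [0 1 / 0 0]. Elementwise product with the kernel and sum: 0·-2 + 1·3 + 0·-1.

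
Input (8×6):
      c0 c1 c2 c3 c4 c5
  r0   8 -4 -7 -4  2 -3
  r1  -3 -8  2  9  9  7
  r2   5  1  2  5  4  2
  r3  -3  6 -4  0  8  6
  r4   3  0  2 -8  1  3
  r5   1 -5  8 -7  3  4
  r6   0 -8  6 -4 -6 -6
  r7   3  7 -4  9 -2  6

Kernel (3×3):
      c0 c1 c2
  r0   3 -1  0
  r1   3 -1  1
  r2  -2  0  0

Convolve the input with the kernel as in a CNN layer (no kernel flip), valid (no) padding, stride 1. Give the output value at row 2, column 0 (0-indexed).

The receptive field on the input at this output position is [5 1 2 / -3 6 -4 / 3 0 2]. Elementwise product with the kernel and sum: 5·3 + 1·-1 + -3·3 + 6·-1 + -4·1 + 3·-2.

-11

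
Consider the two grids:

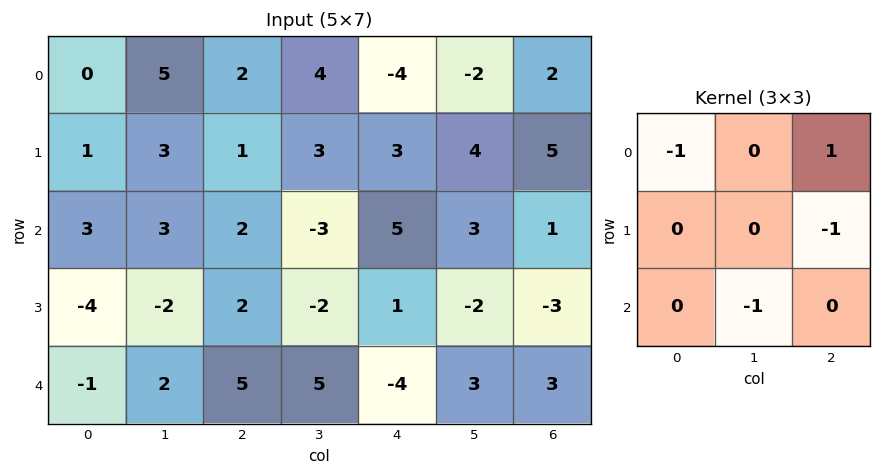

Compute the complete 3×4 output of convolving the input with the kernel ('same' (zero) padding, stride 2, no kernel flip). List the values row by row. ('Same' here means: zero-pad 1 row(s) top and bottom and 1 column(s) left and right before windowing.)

Output[0,0]: The receptive field on the zero-padded input at this output position is [0 0 0 / 0 0 5 / 0 1 3]. Elementwise product with the kernel and sum: 0·-1 + 0·1 + 5·-1 + 1·-1.
Output[0,1]: The receptive field on the zero-padded input at this output position is [0 0 0 / 5 2 4 / 3 1 3]. Elementwise product with the kernel and sum: 0·-1 + 0·1 + 4·-1 + 1·-1.

-6 -5 -1 -5
4 1 -3 -1
-4 -5 -3 2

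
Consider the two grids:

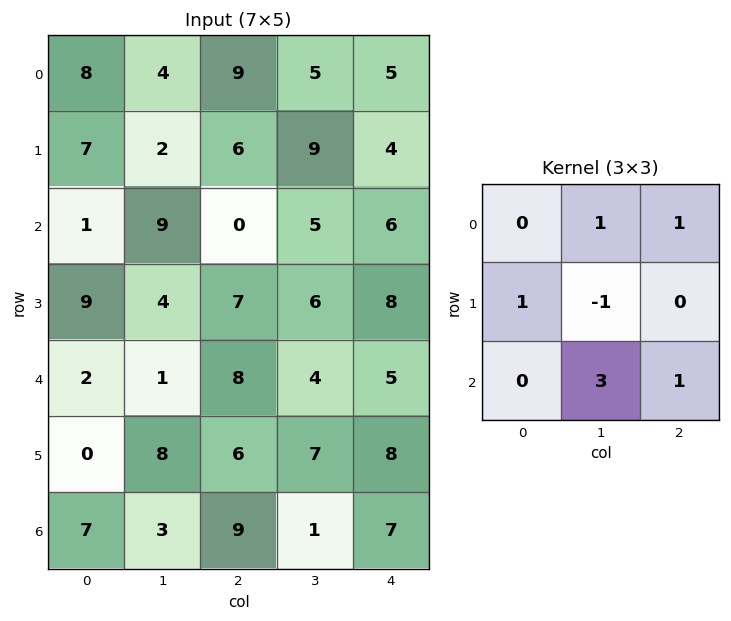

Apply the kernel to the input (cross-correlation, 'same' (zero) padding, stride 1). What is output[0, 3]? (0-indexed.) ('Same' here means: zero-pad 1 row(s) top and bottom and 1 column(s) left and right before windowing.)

The receptive field on the zero-padded input at this output position is [0 0 0 / 9 5 5 / 6 9 4]. Elementwise product with the kernel and sum: 0·1 + 0·1 + 9·1 + 5·-1 + 9·3 + 4·1.

35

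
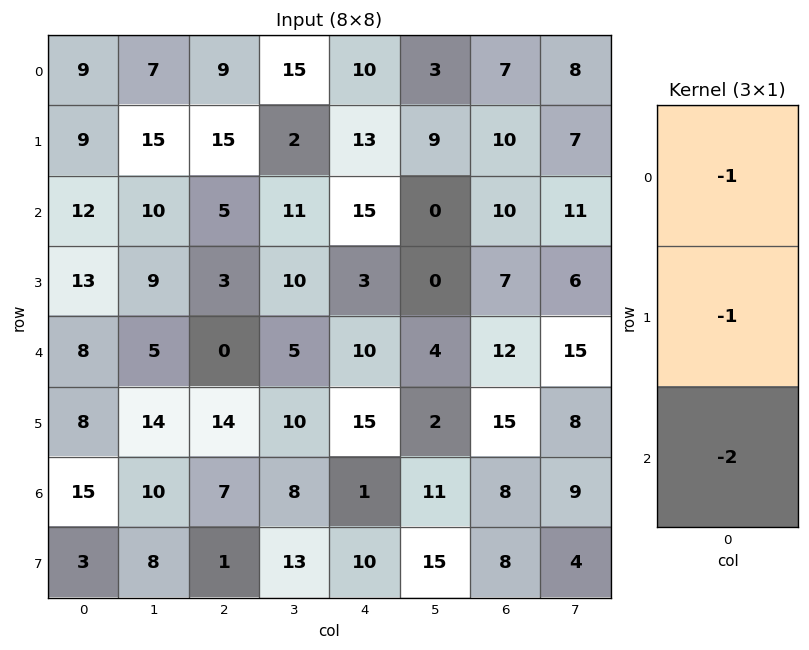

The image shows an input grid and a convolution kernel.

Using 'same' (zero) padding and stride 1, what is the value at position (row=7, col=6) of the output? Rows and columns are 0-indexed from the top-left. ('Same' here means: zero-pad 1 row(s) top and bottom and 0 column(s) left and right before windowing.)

-16

The receptive field on the zero-padded input at this output position is [8 / 8 / 0]. Elementwise product with the kernel and sum: 8·-1 + 8·-1 + 0·-2.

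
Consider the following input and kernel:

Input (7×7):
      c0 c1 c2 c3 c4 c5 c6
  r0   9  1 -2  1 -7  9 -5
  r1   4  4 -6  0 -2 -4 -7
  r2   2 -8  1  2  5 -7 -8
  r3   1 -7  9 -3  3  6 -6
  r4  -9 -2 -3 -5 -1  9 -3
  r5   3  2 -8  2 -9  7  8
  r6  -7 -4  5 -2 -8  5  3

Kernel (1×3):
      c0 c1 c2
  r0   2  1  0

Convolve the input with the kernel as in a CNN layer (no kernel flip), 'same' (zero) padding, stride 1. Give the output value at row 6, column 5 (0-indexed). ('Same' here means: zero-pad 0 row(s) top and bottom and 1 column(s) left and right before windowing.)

-11

The receptive field on the zero-padded input at this output position is [-8 5 3]. Elementwise product with the kernel and sum: -8·2 + 5·1.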